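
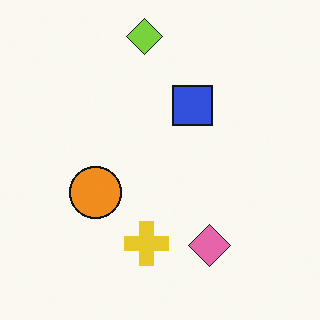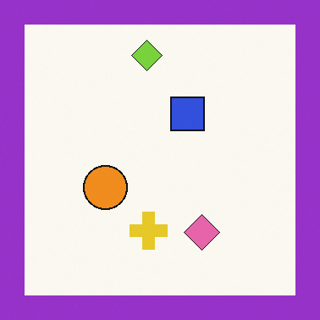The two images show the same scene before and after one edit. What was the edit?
This is the original image framed with a purple border.

A solid purple frame runs around the edge of the second image, with the content slightly shrunk inside it.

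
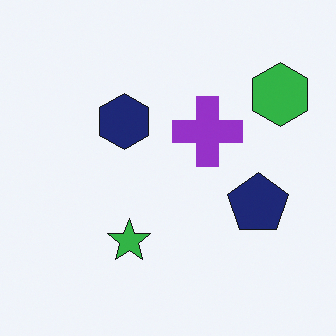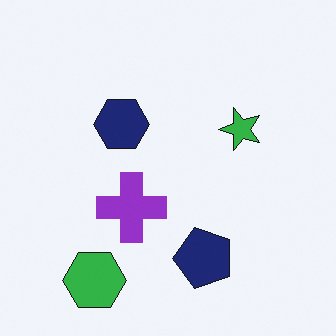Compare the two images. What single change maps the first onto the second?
Transposed (reflected across the top-left ↔ bottom-right diagonal).

Shapes have swapped their row and column positions — what was in the top-right is now in the bottom-left — a diagonal reflection.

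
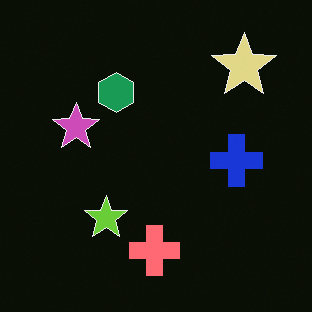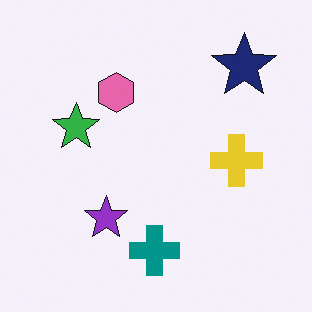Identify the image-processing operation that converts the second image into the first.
This is the original image color-inverted (negative).

The light background has become dark and every shape's color is its complement — a photographic negative.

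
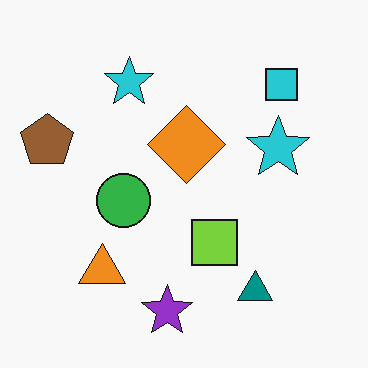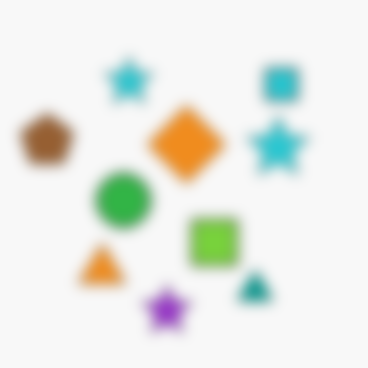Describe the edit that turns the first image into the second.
The transformation is: strongly gaussian-blurred.

Shape edges and outlines are uniformly softened across the whole image.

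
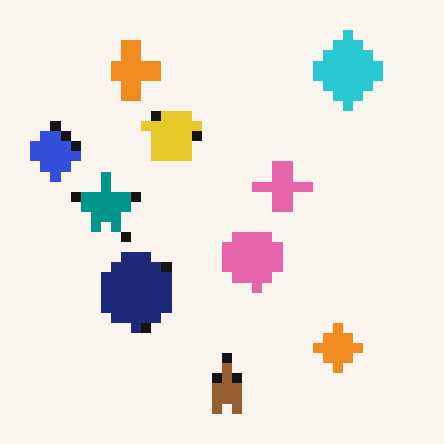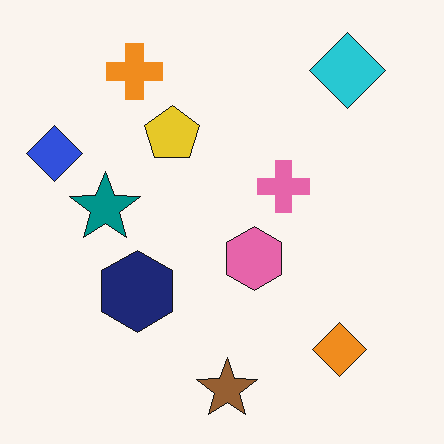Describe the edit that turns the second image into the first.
It was coarsely pixelated.

Shapes are reduced to large square blocks; fine edges and outlines are lost — a downscale-then-upscale (mosaic) effect.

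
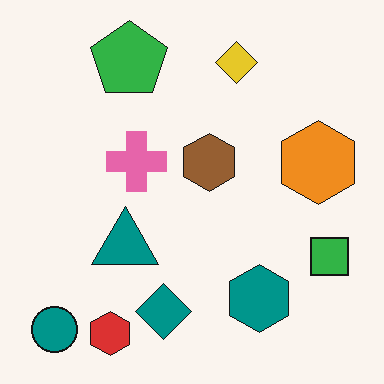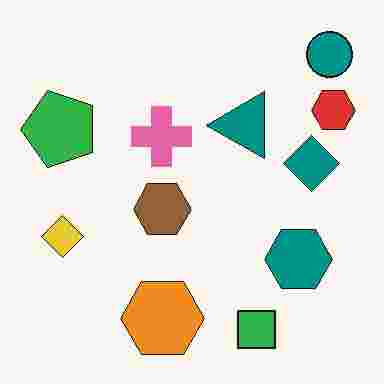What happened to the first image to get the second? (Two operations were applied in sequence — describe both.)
The second image is the first degraded with heavy JPEG compression, then transposed (reflected across the top-left ↔ bottom-right diagonal).

Blocky 8×8 compression artifacts appear around shape edges and the flat background shows ringing — characteristic JPEG degradation. Shapes have swapped their row and column positions — what was in the top-right is now in the bottom-left — a diagonal reflection.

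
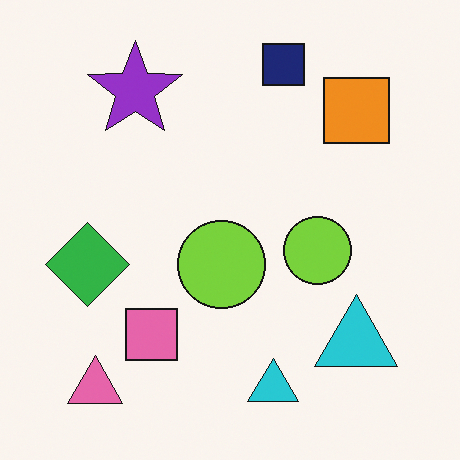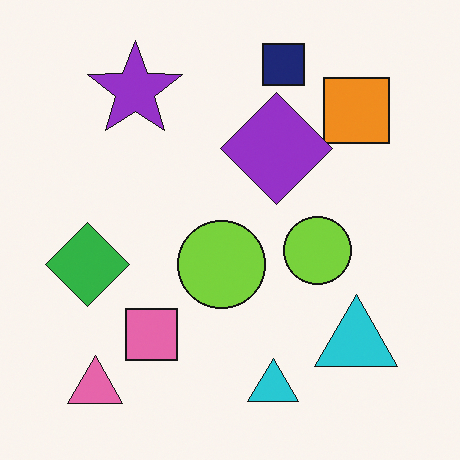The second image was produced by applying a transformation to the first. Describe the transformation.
Overlaid with an additional purple diamond.

A purple diamond appears in the second image that is absent from the first.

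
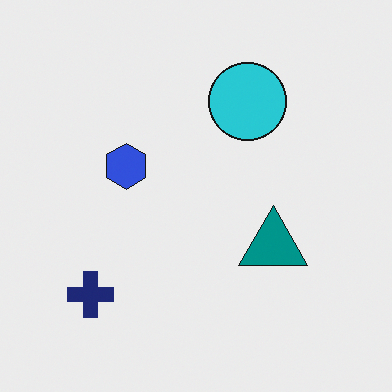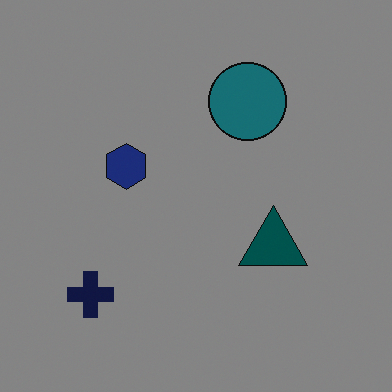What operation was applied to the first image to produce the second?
It was substantially darkened.

Every pixel — background and shapes alike — is uniformly darkened.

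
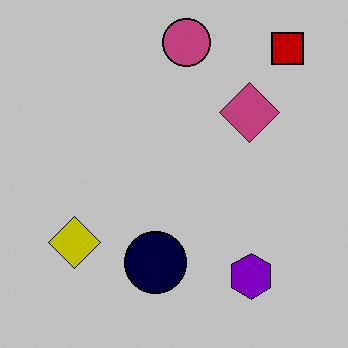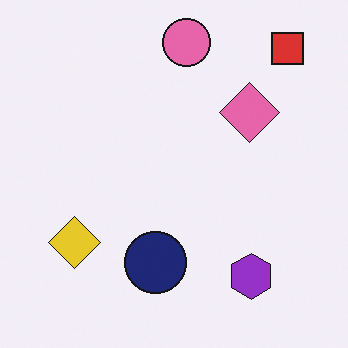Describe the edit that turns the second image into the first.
This is the original image aggressively posterized.

Each flat color has snapped to a coarser quantized level — most visibly, the near-white background has dropped to a flat grey.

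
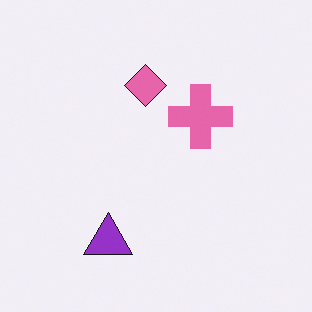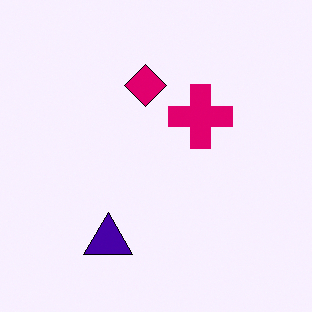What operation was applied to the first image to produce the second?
This is the original image boosted in contrast.

Tones are pushed away from mid-grey across the whole image — a global contrast change.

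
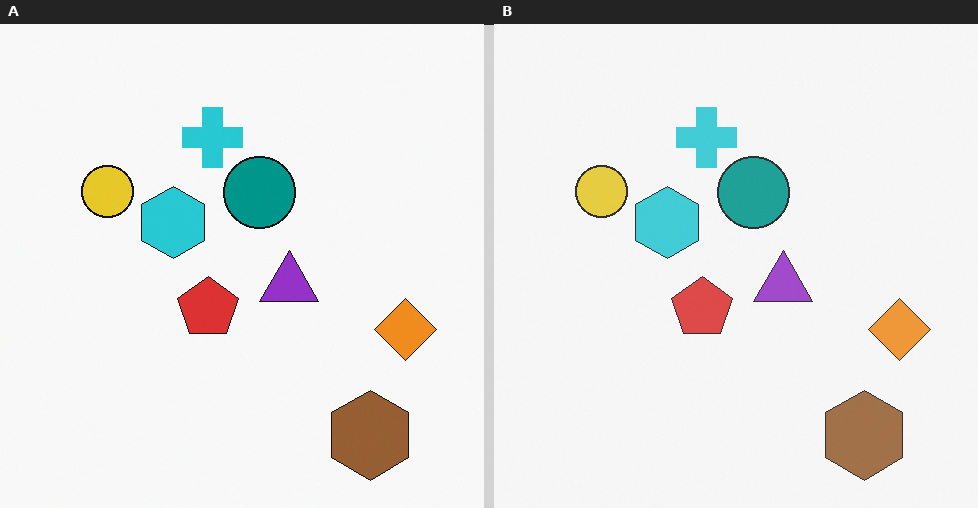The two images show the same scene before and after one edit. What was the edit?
The image was given slightly reduced contrast.

Tones are pushed toward mid-grey across the whole image — a global contrast change.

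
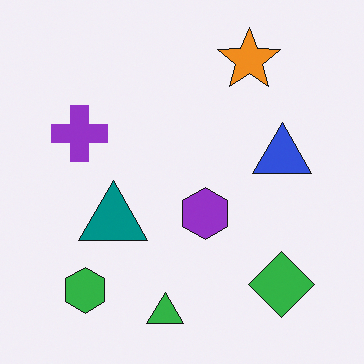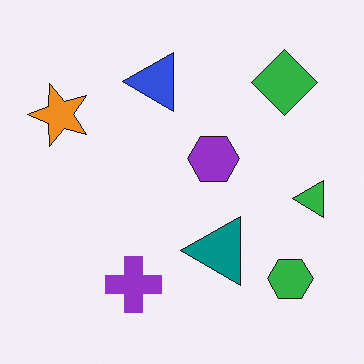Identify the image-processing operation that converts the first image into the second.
This is the original image rotated 90° counter-clockwise.

The green hexagon sits in the bottom-left of the first image and the bottom-right of the second — consistent with a whole-image 90° counter-clockwise rotation.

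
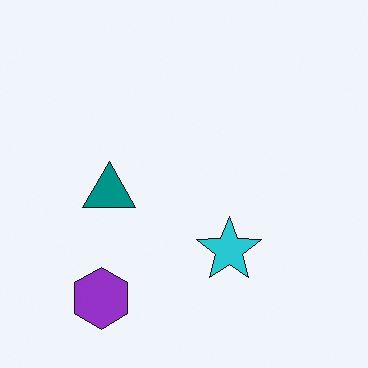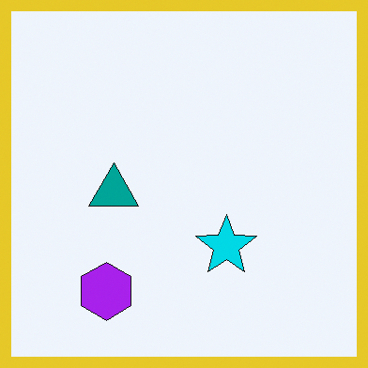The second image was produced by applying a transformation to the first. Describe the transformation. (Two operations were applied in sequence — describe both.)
The image was slightly oversaturated, then framed with a yellow border.

All colors are more vivid — a global saturation change. A solid yellow frame runs around the edge of the second image, with the content slightly shrunk inside it.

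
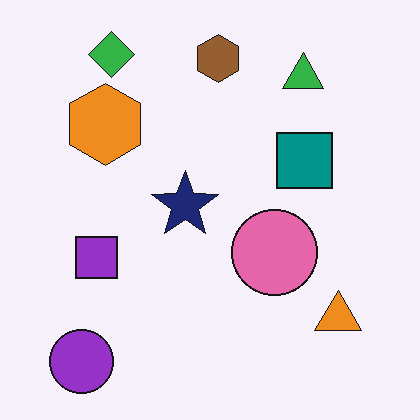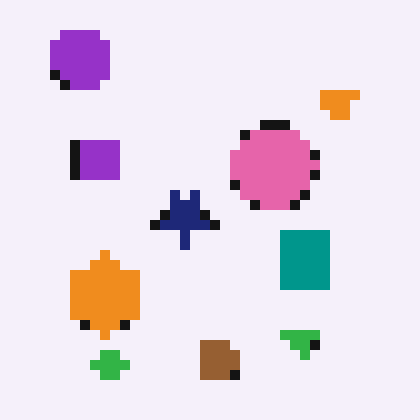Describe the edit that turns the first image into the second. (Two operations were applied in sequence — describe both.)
This is the original image flipped vertically (top ↔ bottom), then heavily pixelated into large blocks.

The green diamond is in the top-left of the first image and the bottom-left of the second — shapes on opposite sides of the horizontal midline have swapped in a mirror flip. Shapes are reduced to large square blocks; fine edges and outlines are lost — a downscale-then-upscale (mosaic) effect.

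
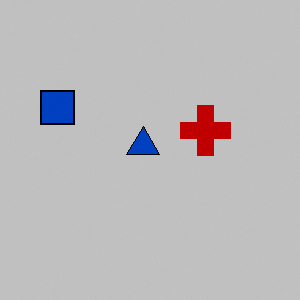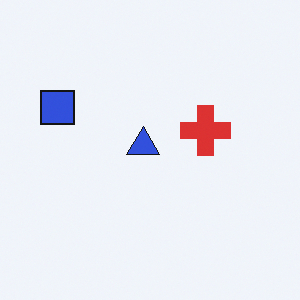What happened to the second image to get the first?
The image was aggressively posterized.

Each flat color has snapped to a coarser quantized level — most visibly, the near-white background has dropped to a flat grey.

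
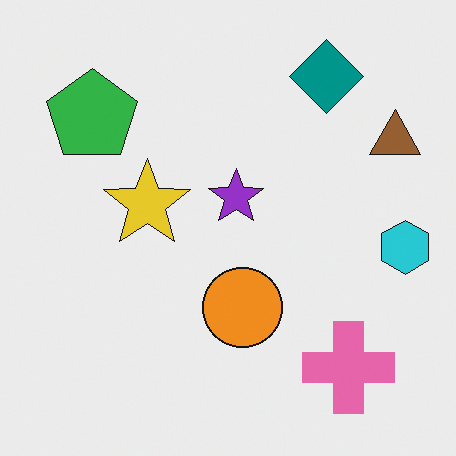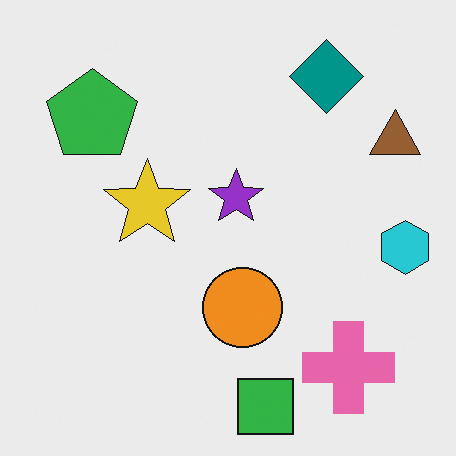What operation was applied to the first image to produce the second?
The second image is the first overlaid with an additional green square.

A green square appears in the second image that is absent from the first.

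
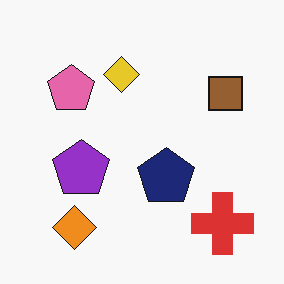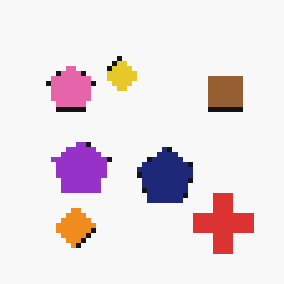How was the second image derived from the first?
The second image is the first lightly pixelated (a mild mosaic effect).

Shapes are reduced to large square blocks; fine edges and outlines are lost — a downscale-then-upscale (mosaic) effect.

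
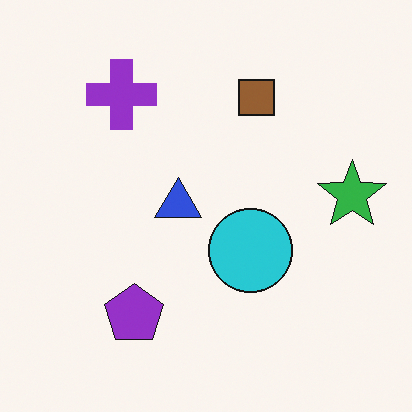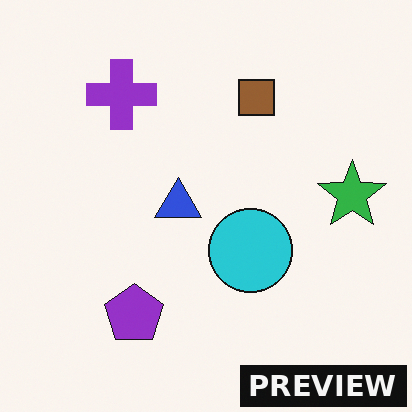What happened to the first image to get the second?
The transformation is: watermarked with the text "PREVIEW" in the lower-right corner.

A dark label reading "PREVIEW" appears in the lower-right corner.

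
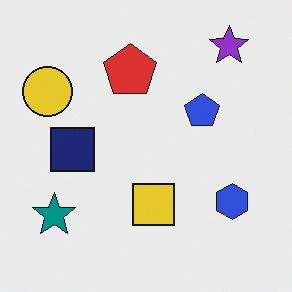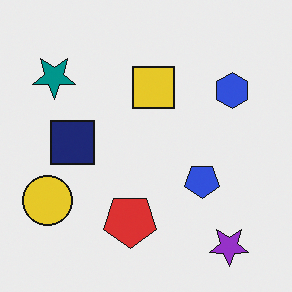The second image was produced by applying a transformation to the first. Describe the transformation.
The transformation is: flipped vertically (top ↔ bottom).

The purple star is in the top-right of the first image and the bottom-right of the second — shapes on opposite sides of the horizontal midline have swapped in a mirror flip.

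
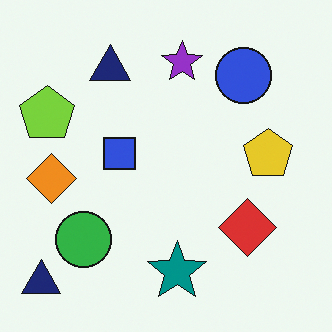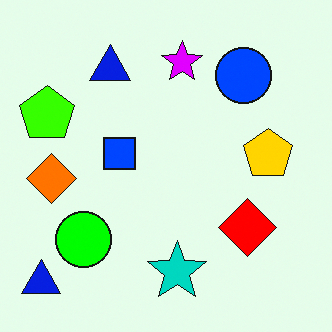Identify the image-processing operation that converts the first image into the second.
Heavily oversaturated.

All colors are more vivid — a global saturation change.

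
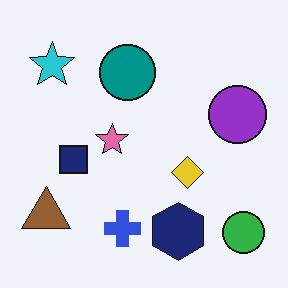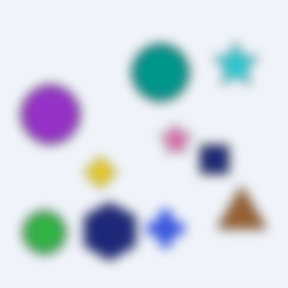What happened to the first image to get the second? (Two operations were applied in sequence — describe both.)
The second image is the first flipped horizontally (left ↔ right), then heavily blurred.

The green circle is in the bottom-right of the first image and the bottom-left of the second — shapes on opposite sides of the vertical midline have swapped in a mirror flip. Shape edges and outlines are uniformly softened across the whole image.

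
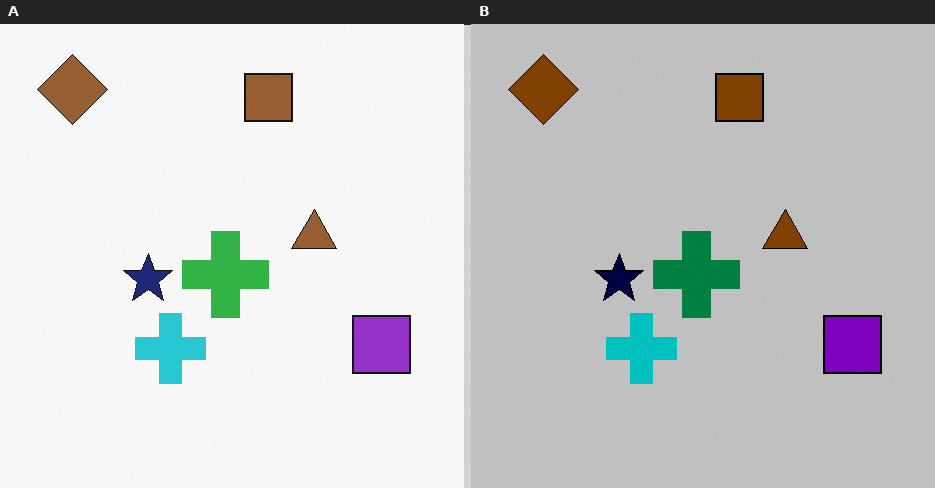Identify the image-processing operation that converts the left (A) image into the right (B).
It was aggressively posterized.

Each flat color has snapped to a coarser quantized level — most visibly, the near-white background has dropped to a flat grey.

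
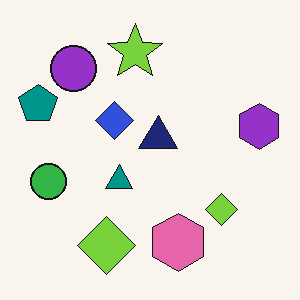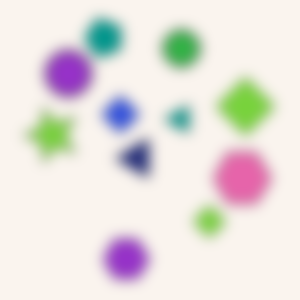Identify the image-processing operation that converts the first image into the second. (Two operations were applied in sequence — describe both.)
It was transposed (reflected across the top-left ↔ bottom-right diagonal), then strongly gaussian-blurred.

Shapes have swapped their row and column positions — what was in the top-right is now in the bottom-left — a diagonal reflection. Shape edges and outlines are uniformly softened across the whole image.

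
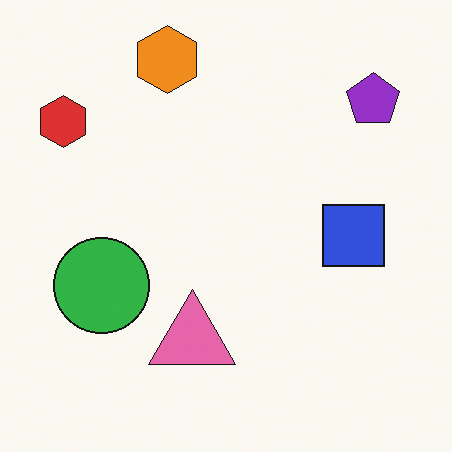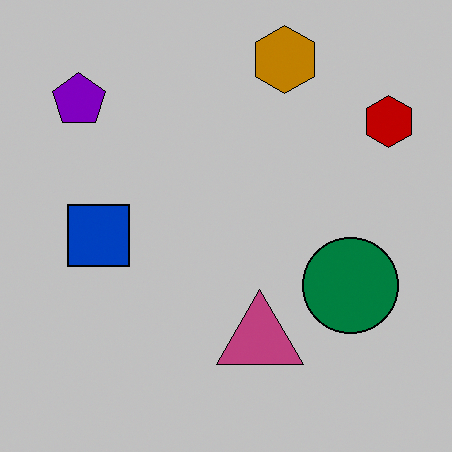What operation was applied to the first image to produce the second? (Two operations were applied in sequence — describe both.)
The transformation is: aggressively posterized, then flipped horizontally (left ↔ right).

Each flat color has snapped to a coarser quantized level — most visibly, the near-white background has dropped to a flat grey. The red hexagon is in the top-left of the first image and the top-right of the second — shapes on opposite sides of the vertical midline have swapped in a mirror flip.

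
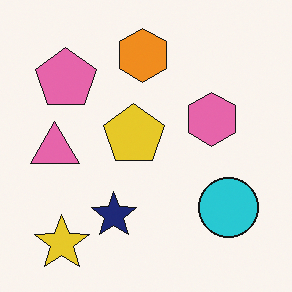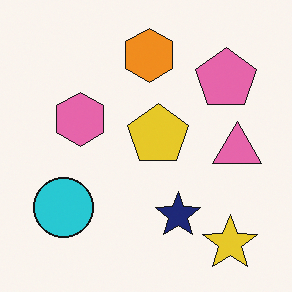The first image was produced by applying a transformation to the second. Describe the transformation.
It was flipped horizontally (left ↔ right).

The pink triangle is in the right of the second image and the left of the first — shapes on opposite sides of the vertical midline have swapped in a mirror flip.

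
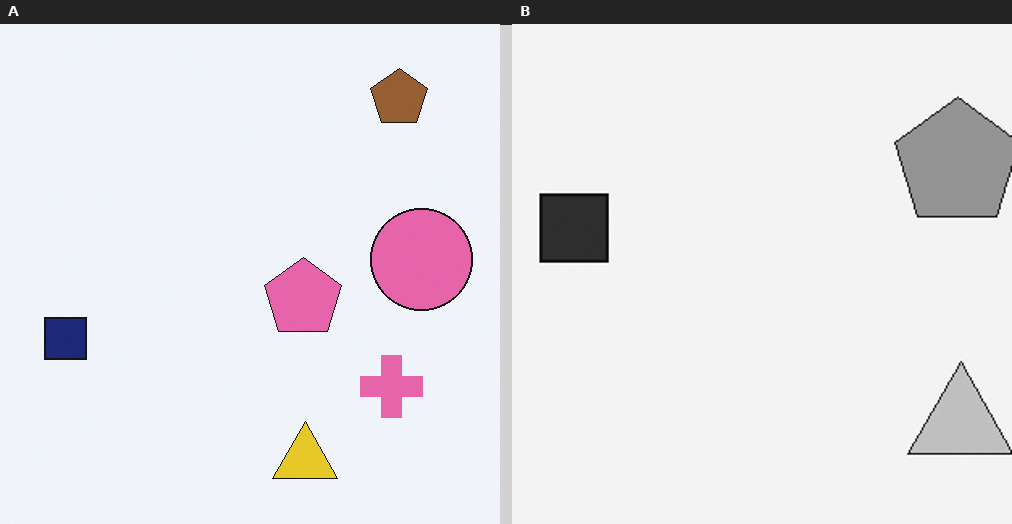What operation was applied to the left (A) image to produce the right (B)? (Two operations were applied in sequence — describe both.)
Converted to grayscale, then cropped slightly and scaled back up.

All color is removed — every shape is now a shade of grey. The visible shapes are larger and the field of view is narrower; shapes near the original edges may be partly or wholly outside the frame — a crop-and-rescale.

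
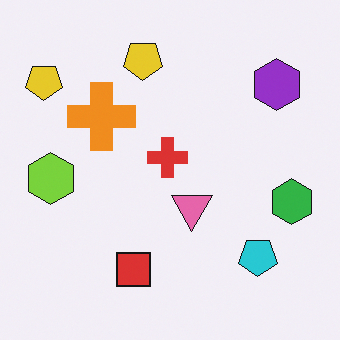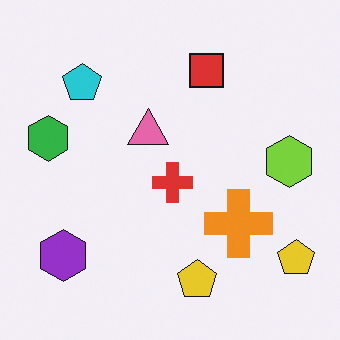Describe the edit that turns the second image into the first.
It was rotated 180°.

The purple hexagon sits in the bottom-left of the second image and the top-right of the first — consistent with a whole-image 180° rotation.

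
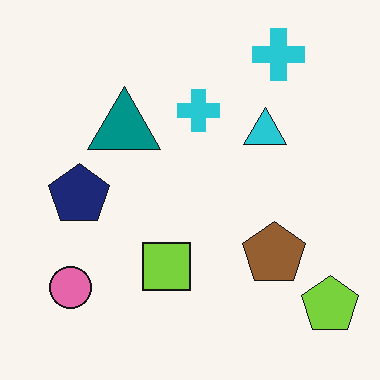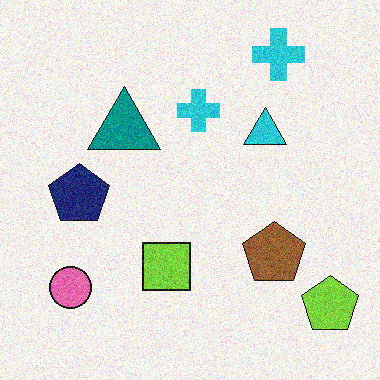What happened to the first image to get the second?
Degraded with visible gaussian noise.

Random speckle covers the whole image, including the flat background.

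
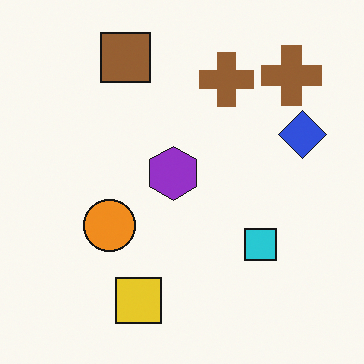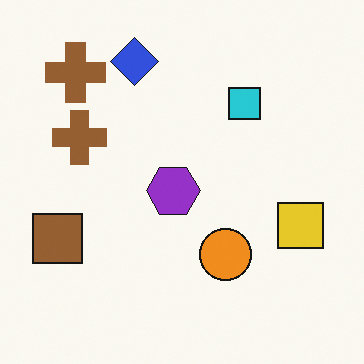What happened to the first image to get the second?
The transformation is: rotated 90° counter-clockwise.

The brown square sits in the top of the first image and the left of the second — consistent with a whole-image 90° counter-clockwise rotation.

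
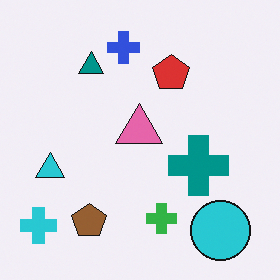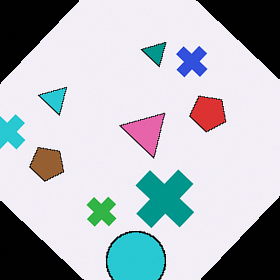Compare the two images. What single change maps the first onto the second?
The image was rotated clockwise by a large amount — several tens of degrees.

Every shape is tilted by the same angle and the image corners show triangular fill wedges — a whole-image rotation by a non-right angle.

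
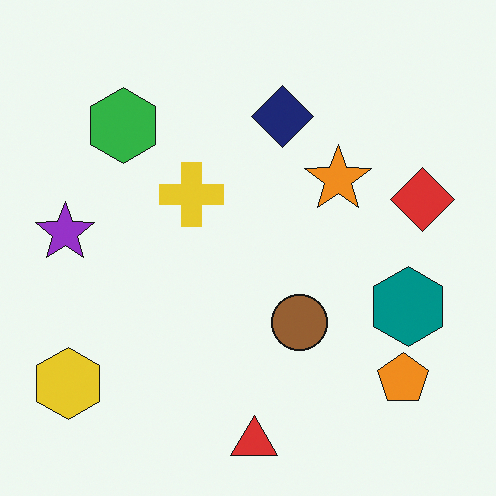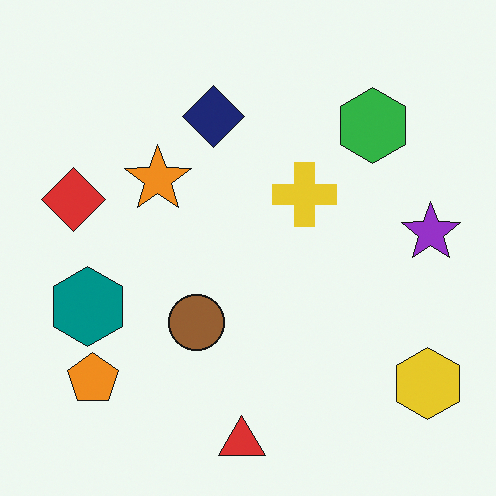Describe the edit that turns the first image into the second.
The second image is the first flipped horizontally (left ↔ right).

The purple star is in the left of the first image and the right of the second — shapes on opposite sides of the vertical midline have swapped in a mirror flip.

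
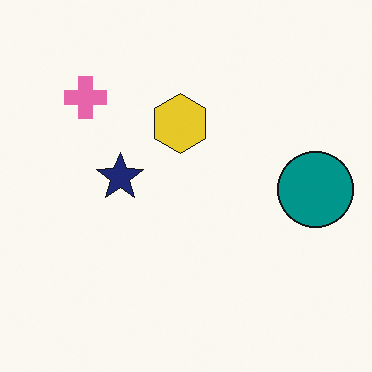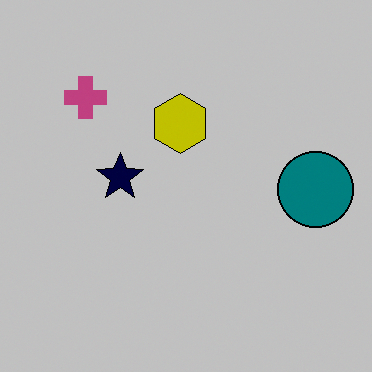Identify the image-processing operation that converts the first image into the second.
The image was heavily posterized to just a handful of flat colors.

Each flat color has snapped to a coarser quantized level — most visibly, the near-white background has dropped to a flat grey.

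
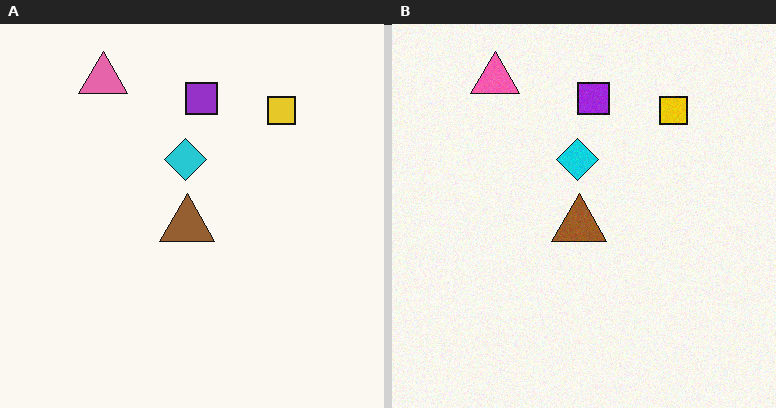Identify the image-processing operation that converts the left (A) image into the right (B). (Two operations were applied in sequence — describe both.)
The transformation is: degraded with light additive noise, then slightly oversaturated.

Random speckle covers the whole image, including the flat background. All colors are more vivid — a global saturation change.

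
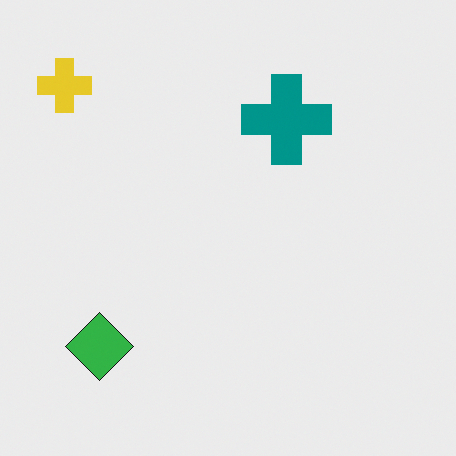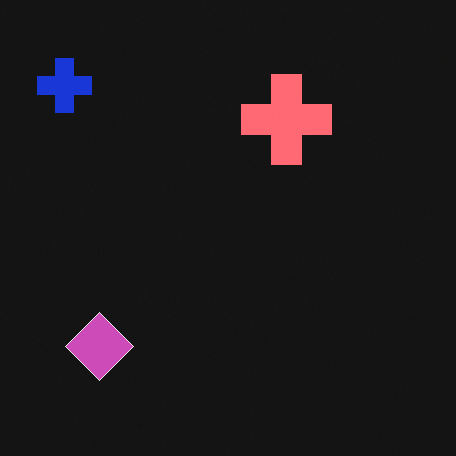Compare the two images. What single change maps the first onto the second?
The transformation is: color-inverted (negative).

The light background has become dark and every shape's color is its complement — a photographic negative.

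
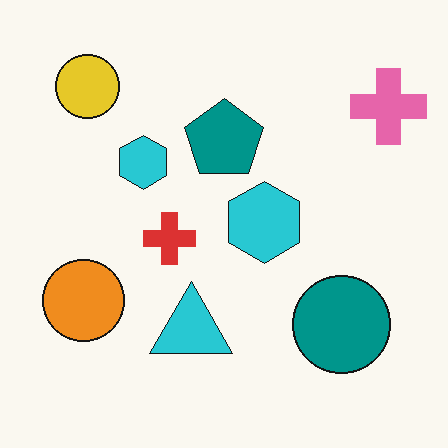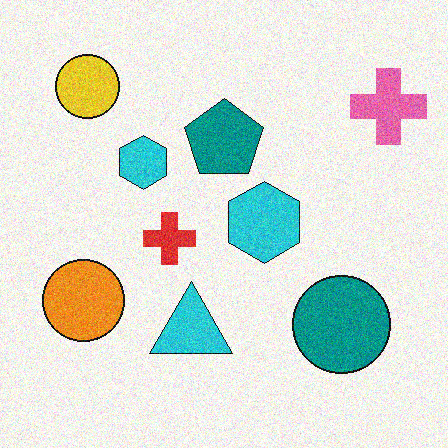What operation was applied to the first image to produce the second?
The transformation is: degraded with visible gaussian noise.

Random speckle covers the whole image, including the flat background.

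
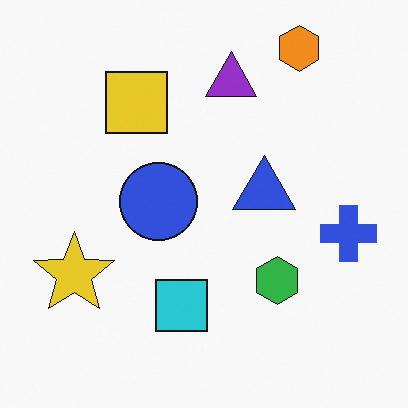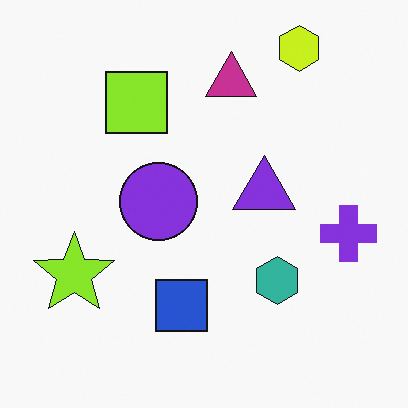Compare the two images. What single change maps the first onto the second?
The second image is the first hue-shifted by a small amount.

Every shape's color has rotated by the same amount around the hue wheel — a uniform hue shift.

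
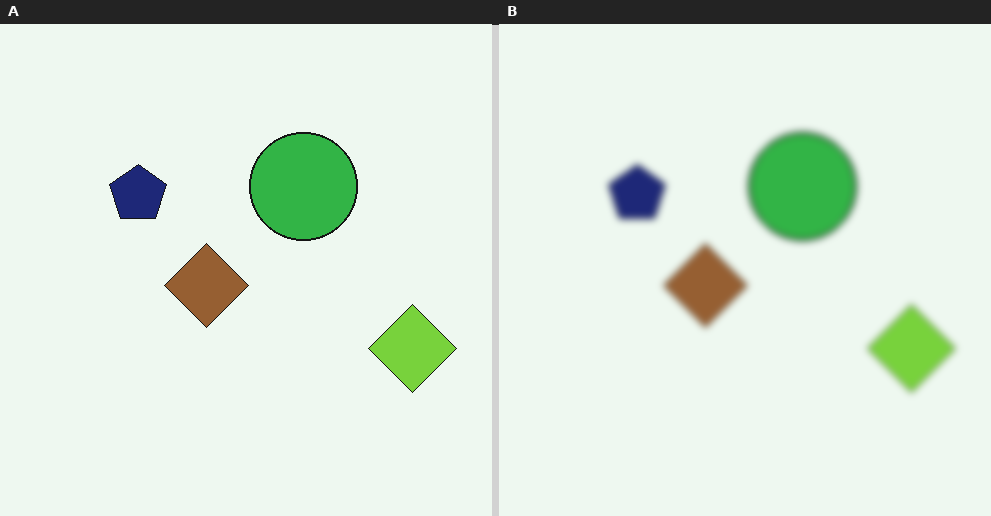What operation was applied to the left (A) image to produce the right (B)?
The right (B) image is the left (A) moderately blurred.

Shape edges and outlines are uniformly softened across the whole image.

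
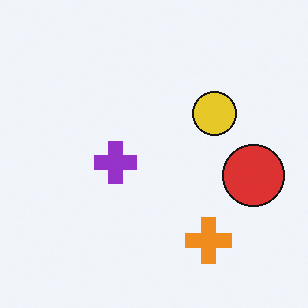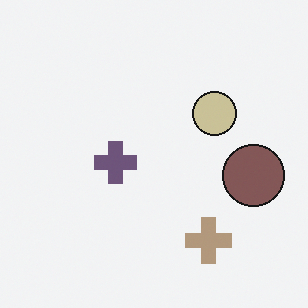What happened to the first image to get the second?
Heavily desaturated.

All colors are more muted and greyish — a global saturation change.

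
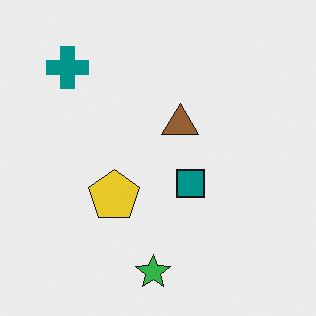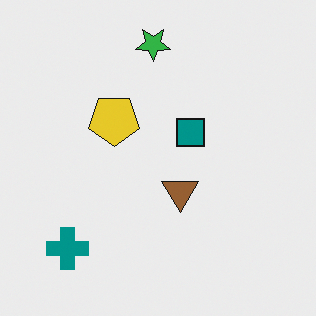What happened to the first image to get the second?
The second image is the first flipped vertically (top ↔ bottom).

The green star is in the bottom of the first image and the top of the second — shapes on opposite sides of the horizontal midline have swapped in a mirror flip.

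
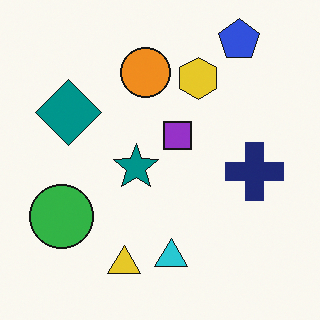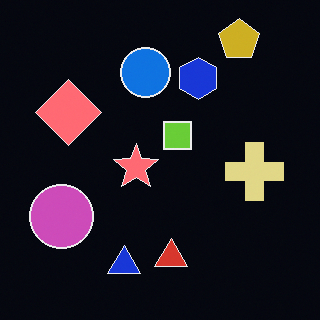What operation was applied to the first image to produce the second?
It was color-inverted (negative).

The light background has become dark and every shape's color is its complement — a photographic negative.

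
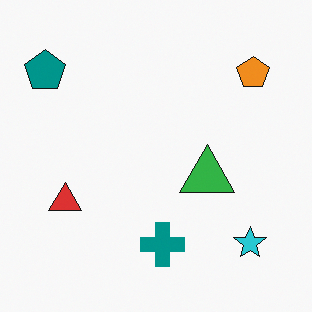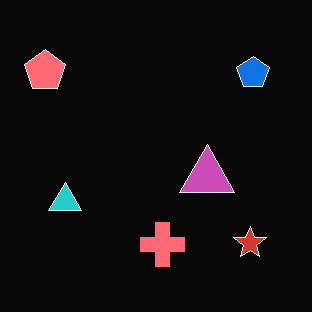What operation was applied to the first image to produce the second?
It was color-inverted (negative).

The light background has become dark and every shape's color is its complement — a photographic negative.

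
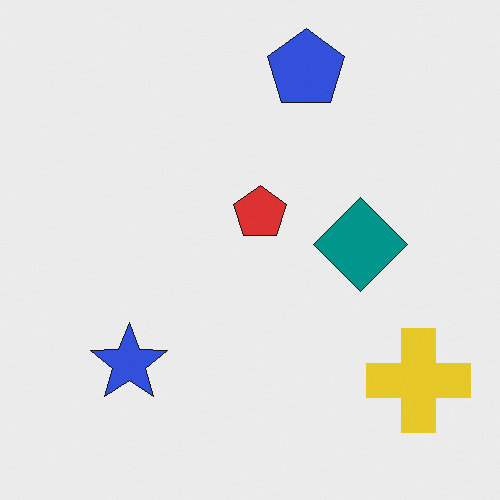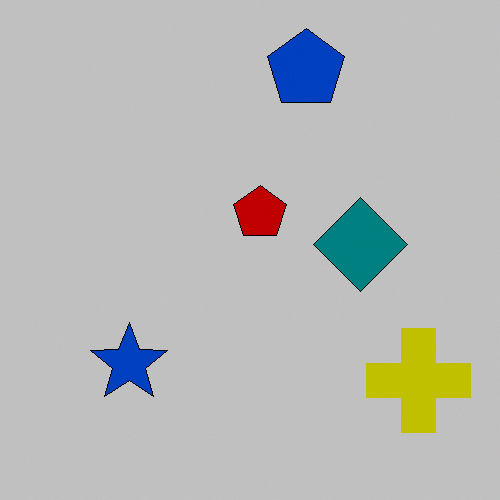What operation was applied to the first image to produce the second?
The image was heavily posterized to just a handful of flat colors.

Each flat color has snapped to a coarser quantized level — most visibly, the near-white background has dropped to a flat grey.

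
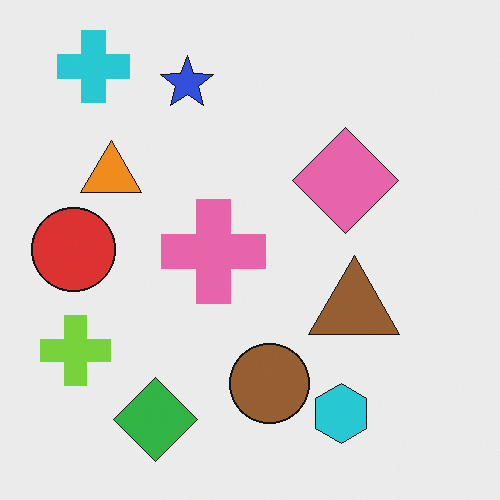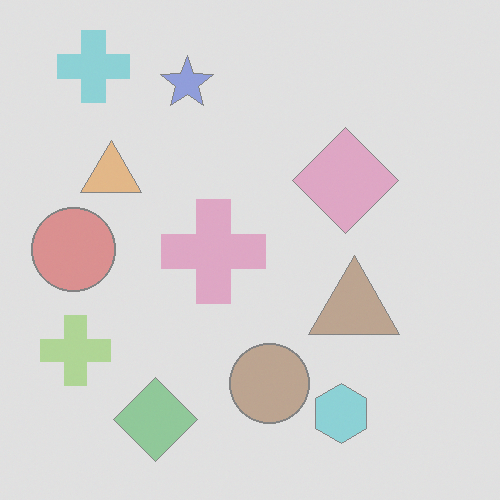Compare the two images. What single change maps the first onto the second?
Given much lower contrast.

Tones are pushed toward mid-grey across the whole image — a global contrast change.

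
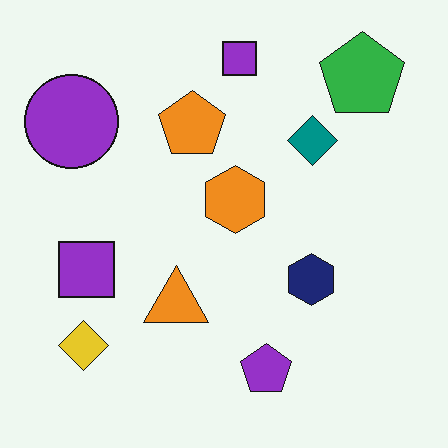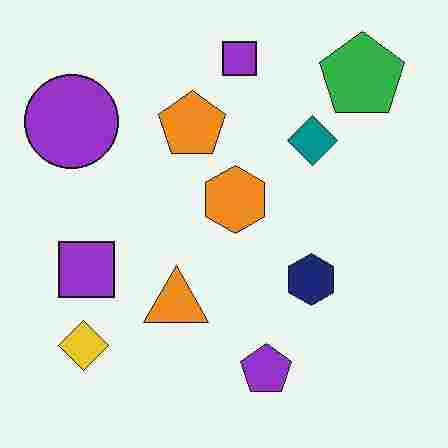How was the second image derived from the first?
The transformation is: heavily JPEG-compressed with obvious blocking artifacts.

Blocky 8×8 compression artifacts appear around shape edges and the flat background shows ringing — characteristic JPEG degradation.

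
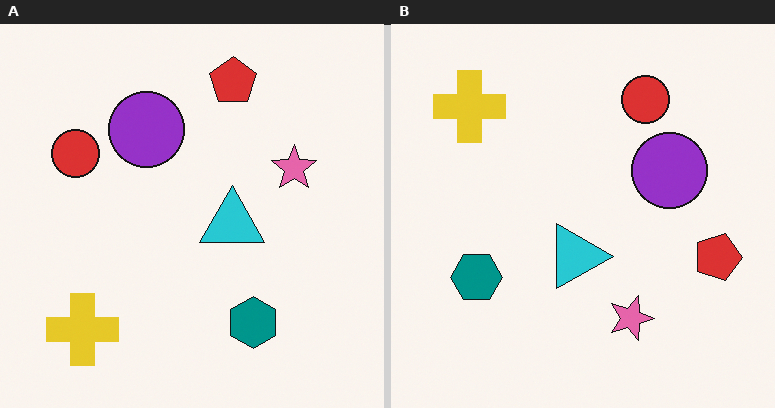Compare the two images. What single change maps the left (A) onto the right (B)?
The image was rotated 90° clockwise.

The yellow cross sits in the bottom-left of the left (A) image and the top-left of the right (B) — consistent with a whole-image 90° clockwise rotation.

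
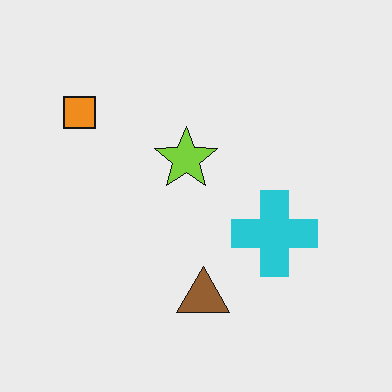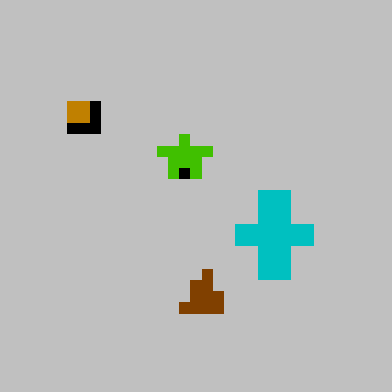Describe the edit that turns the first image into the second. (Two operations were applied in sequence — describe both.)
Coarsely pixelated, then aggressively posterized.

Shapes are reduced to large square blocks; fine edges and outlines are lost — a downscale-then-upscale (mosaic) effect. Each flat color has snapped to a coarser quantized level — most visibly, the near-white background has dropped to a flat grey.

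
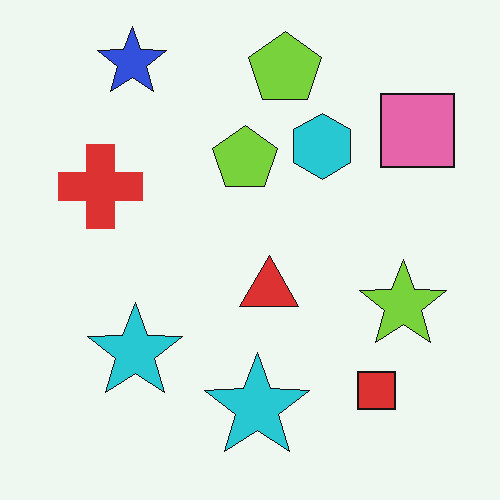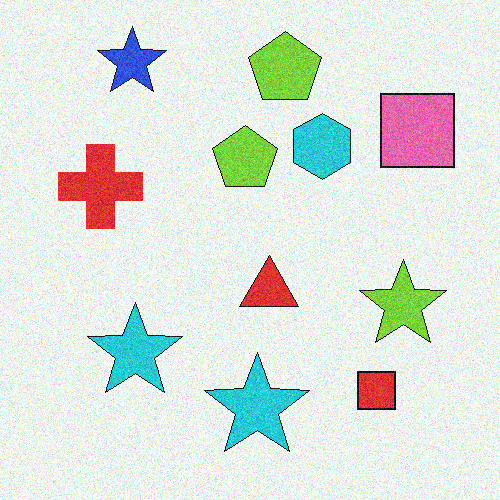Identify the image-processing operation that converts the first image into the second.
This is the original image degraded with visible gaussian noise.

Random speckle covers the whole image, including the flat background.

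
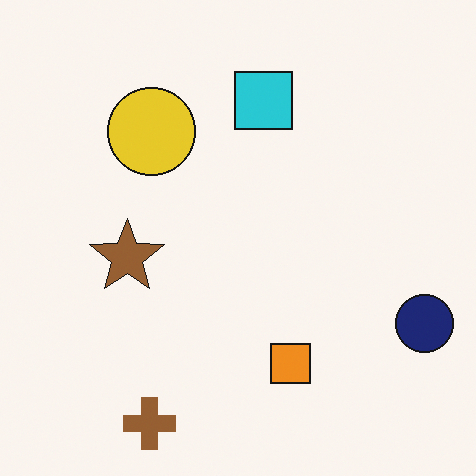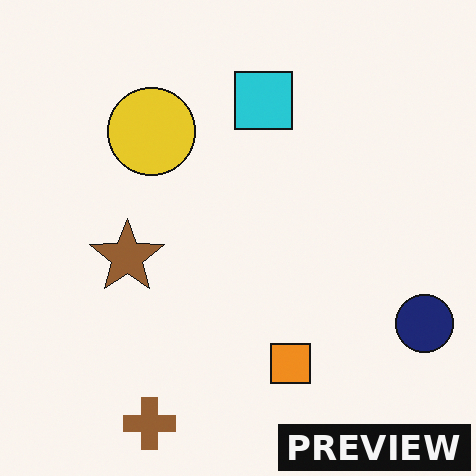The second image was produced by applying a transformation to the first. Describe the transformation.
It was watermarked with the text "PREVIEW" in the lower-right corner.

A dark label reading "PREVIEW" appears in the lower-right corner.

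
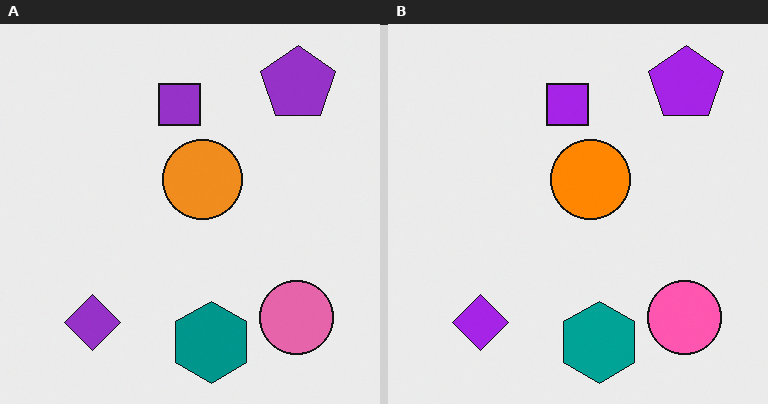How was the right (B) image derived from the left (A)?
The transformation is: slightly oversaturated.

All colors are more vivid — a global saturation change.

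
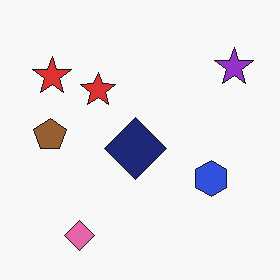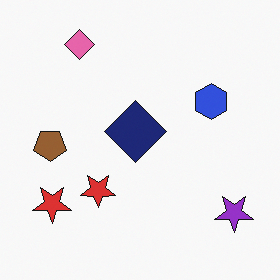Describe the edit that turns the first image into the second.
Flipped vertically (top ↔ bottom).

The pink diamond is in the bottom-left of the first image and the top-left of the second — shapes on opposite sides of the horizontal midline have swapped in a mirror flip.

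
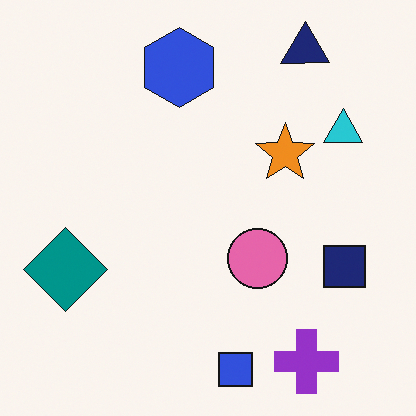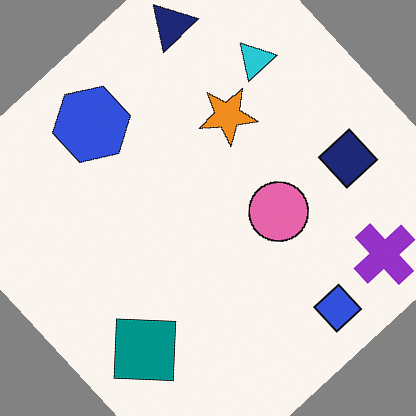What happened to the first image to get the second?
This is the original image rotated counter-clockwise by a large amount — several tens of degrees.

Every shape is tilted by the same angle and the image corners show triangular fill wedges — a whole-image rotation by a non-right angle.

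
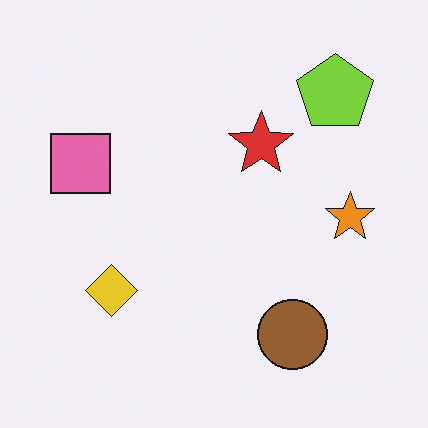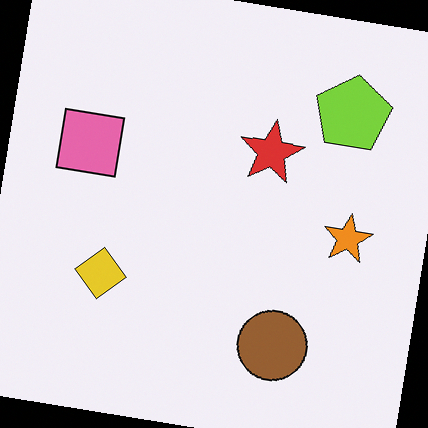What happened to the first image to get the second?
The image was rotated clockwise by a small amount.

Every shape is tilted by the same angle and the image corners show triangular fill wedges — a whole-image rotation by a non-right angle.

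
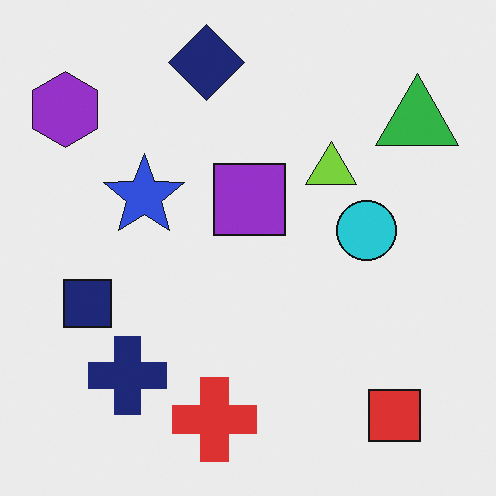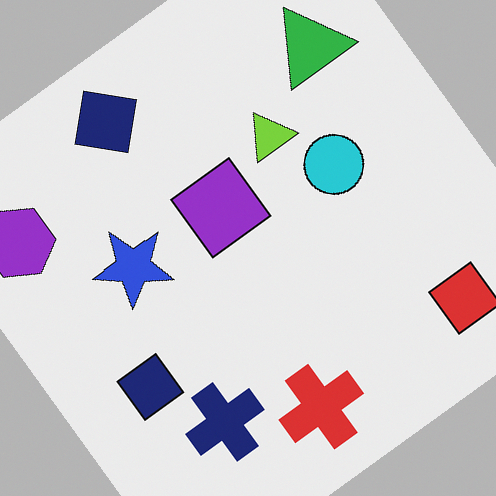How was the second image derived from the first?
The second image is the first rotated counter-clockwise by a large amount — several tens of degrees.

Every shape is tilted by the same angle and the image corners show triangular fill wedges — a whole-image rotation by a non-right angle.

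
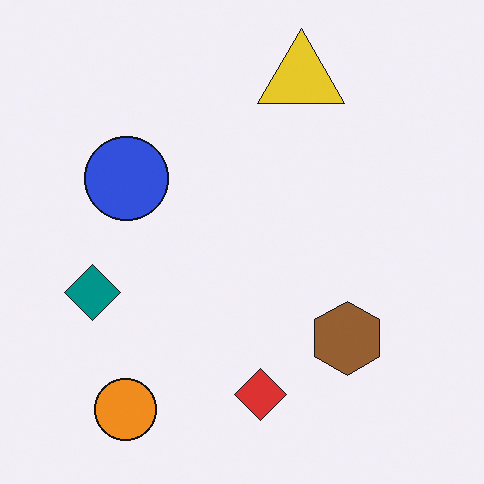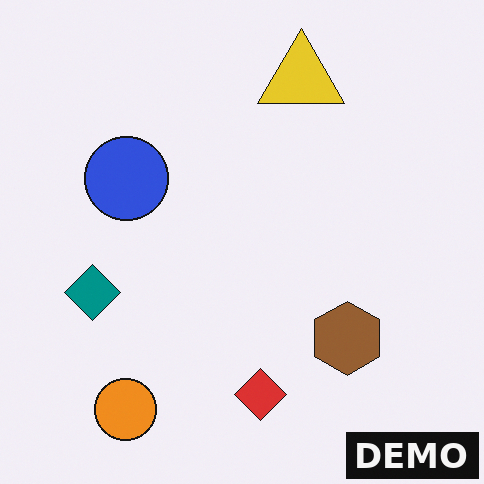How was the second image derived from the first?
Watermarked with the text "DEMO" in the lower-right corner.

A dark label reading "DEMO" appears in the lower-right corner.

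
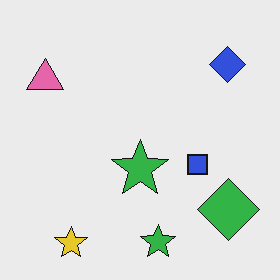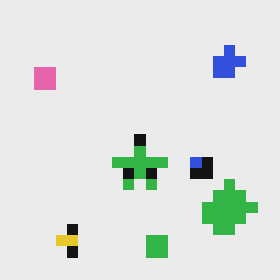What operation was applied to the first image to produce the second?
The transformation is: heavily pixelated into large blocks.

Shapes are reduced to large square blocks; fine edges and outlines are lost — a downscale-then-upscale (mosaic) effect.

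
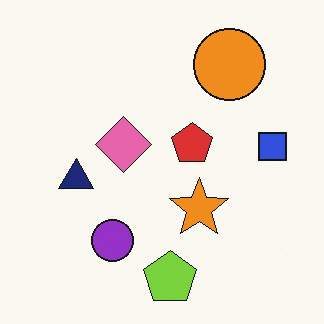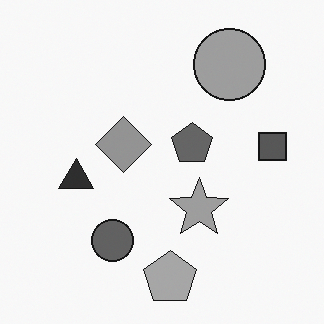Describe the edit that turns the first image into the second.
Converted to grayscale.

All color is removed — every shape is now a shade of grey.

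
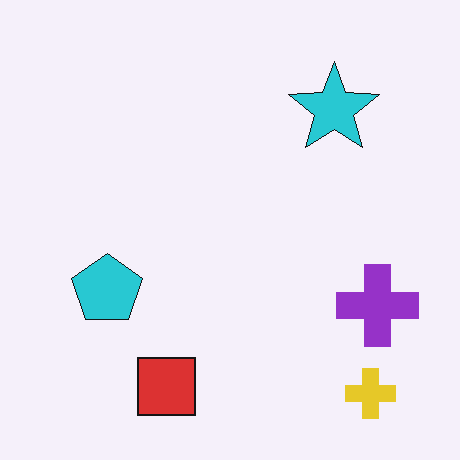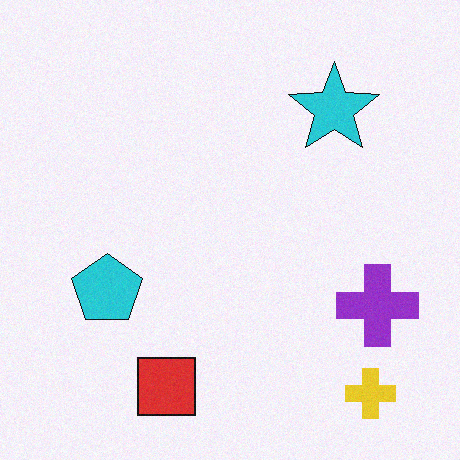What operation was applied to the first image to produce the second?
Degraded with a light layer of grain.

Random speckle covers the whole image, including the flat background.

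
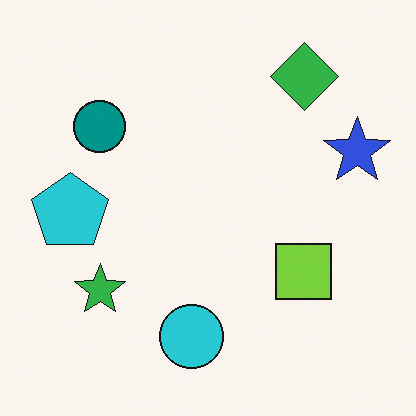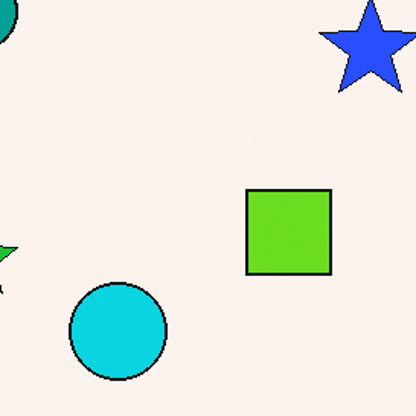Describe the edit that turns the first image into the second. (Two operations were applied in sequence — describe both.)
The second image is the first cropped slightly and scaled back up, then slightly oversaturated.

The visible shapes are larger and the field of view is narrower; shapes near the original edges may be partly or wholly outside the frame — a crop-and-rescale. All colors are more vivid — a global saturation change.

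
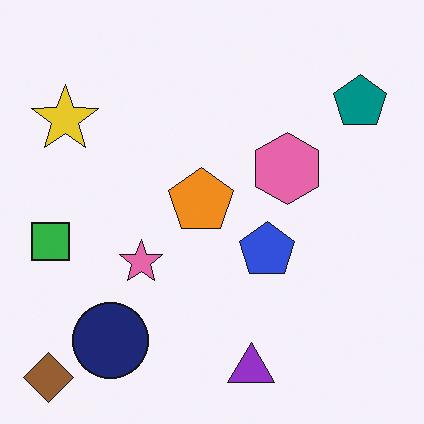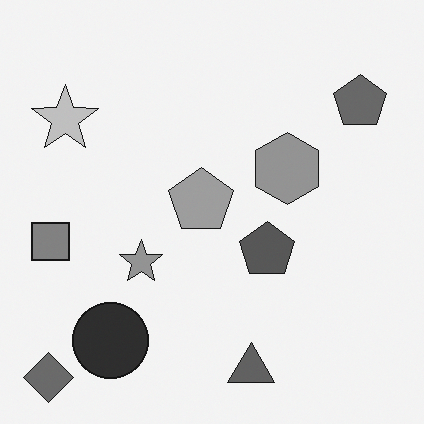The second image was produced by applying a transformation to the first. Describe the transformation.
The transformation is: converted to grayscale.

All color is removed — every shape is now a shade of grey.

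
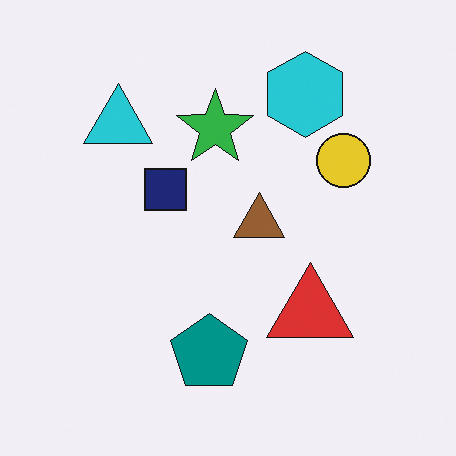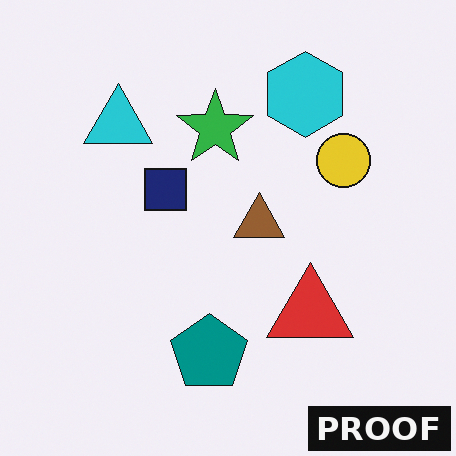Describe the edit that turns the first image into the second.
This is the original image watermarked with the text "PROOF" in the lower-right corner.

A dark label reading "PROOF" appears in the lower-right corner.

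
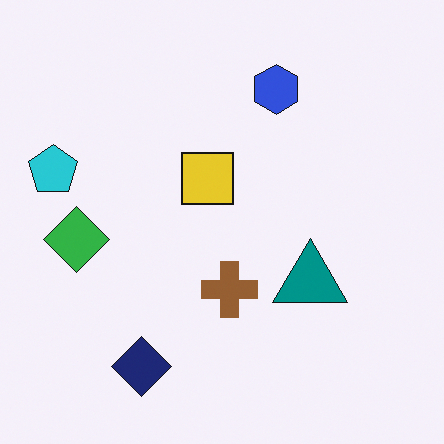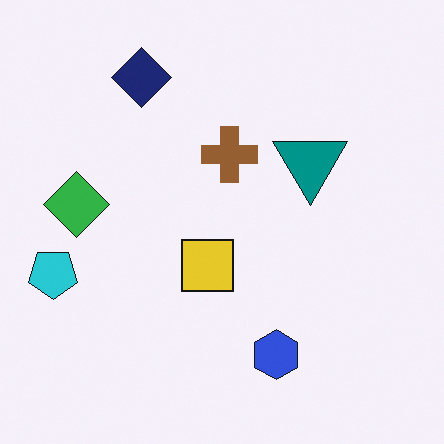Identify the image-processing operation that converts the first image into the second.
This is the original image flipped vertically (top ↔ bottom).

The navy diamond is in the bottom-left of the first image and the top-left of the second — shapes on opposite sides of the horizontal midline have swapped in a mirror flip.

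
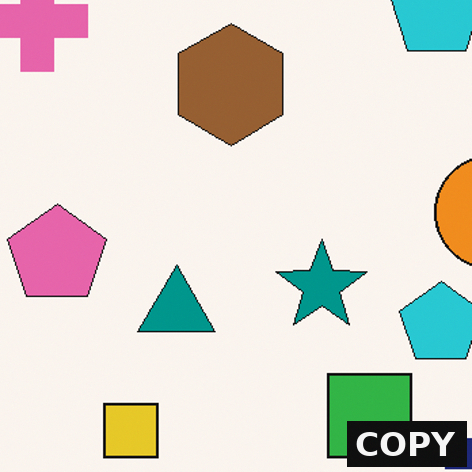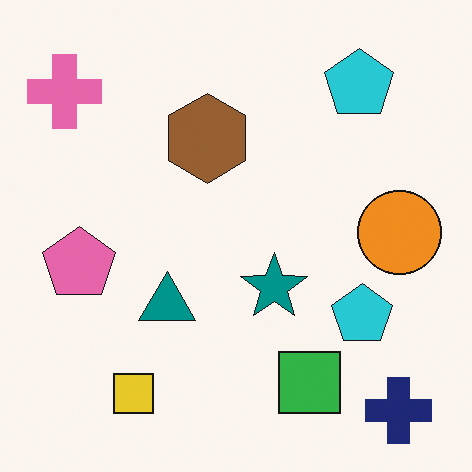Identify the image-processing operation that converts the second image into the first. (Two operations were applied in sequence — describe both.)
The first image is the second cropped to a modestly smaller region and rescaled, then watermarked with the text "COPY" in the lower-right corner.

The visible shapes are larger and the field of view is narrower; shapes near the original edges may be partly or wholly outside the frame — a crop-and-rescale. A dark label reading "COPY" appears in the lower-right corner.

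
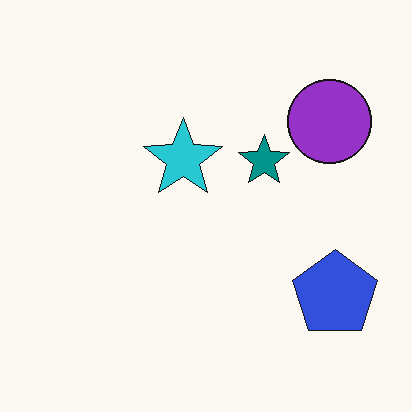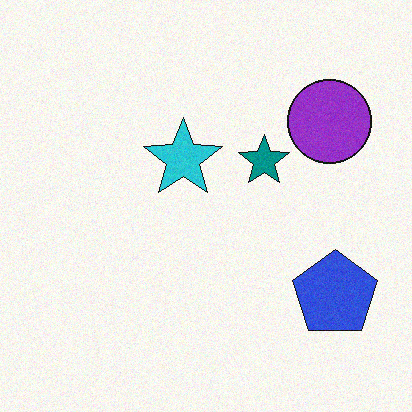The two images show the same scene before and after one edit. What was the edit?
It was degraded with light additive noise.

Random speckle covers the whole image, including the flat background.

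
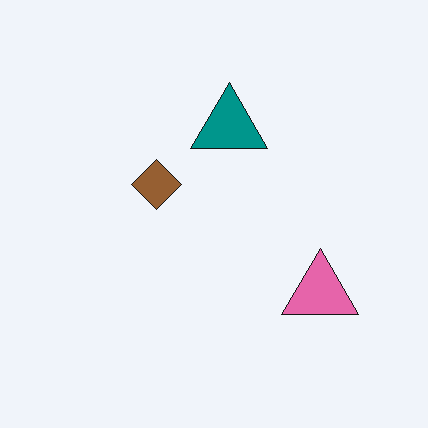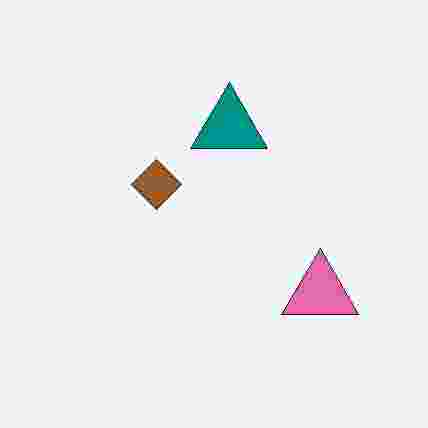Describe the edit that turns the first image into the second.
The transformation is: degraded with heavy JPEG compression.

Blocky 8×8 compression artifacts appear around shape edges and the flat background shows ringing — characteristic JPEG degradation.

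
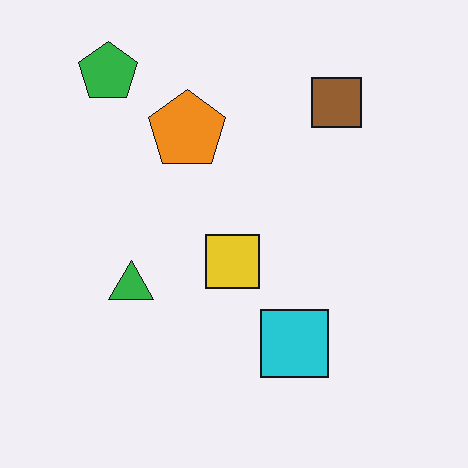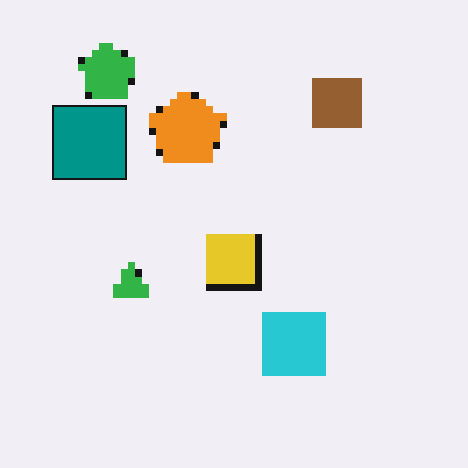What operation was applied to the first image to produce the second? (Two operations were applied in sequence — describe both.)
The image was moderately pixelated, then overlaid with an additional teal square.

Shapes are reduced to large square blocks; fine edges and outlines are lost — a downscale-then-upscale (mosaic) effect. A teal square appears in the second image that is absent from the first.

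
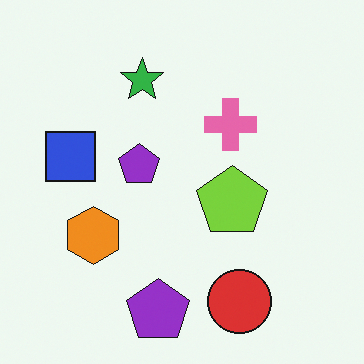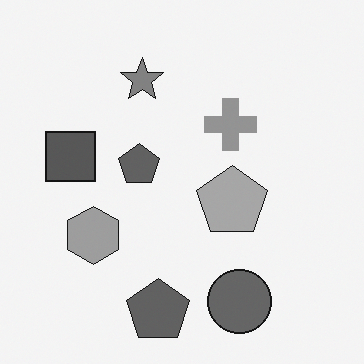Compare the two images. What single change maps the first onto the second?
The image was converted to grayscale.

All color is removed — every shape is now a shade of grey.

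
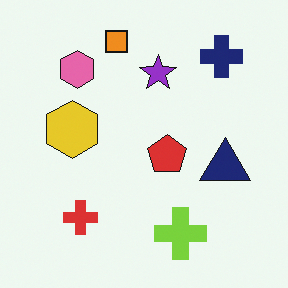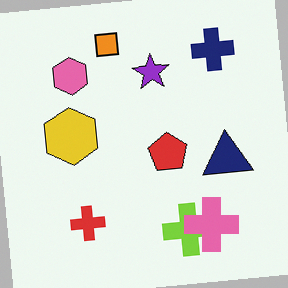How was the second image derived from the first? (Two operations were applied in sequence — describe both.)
This is the original image rotated counter-clockwise by a slight angle, then overlaid with an additional pink cross.

Every shape is tilted by the same angle and the image corners show triangular fill wedges — a whole-image rotation by a non-right angle. A pink cross appears in the second image that is absent from the first.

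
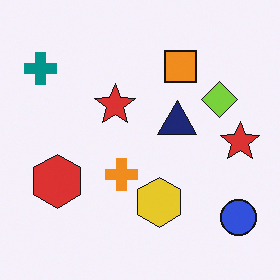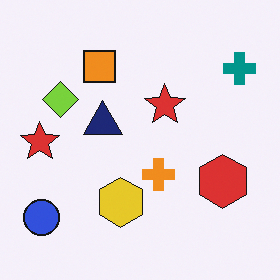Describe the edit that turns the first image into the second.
The second image is the first flipped horizontally (left ↔ right).

The teal cross is in the top-left of the first image and the top-right of the second — shapes on opposite sides of the vertical midline have swapped in a mirror flip.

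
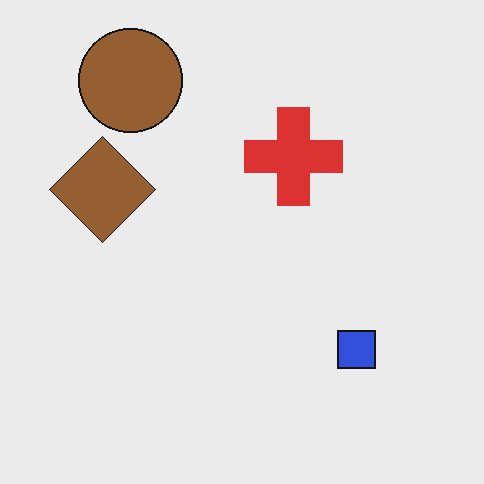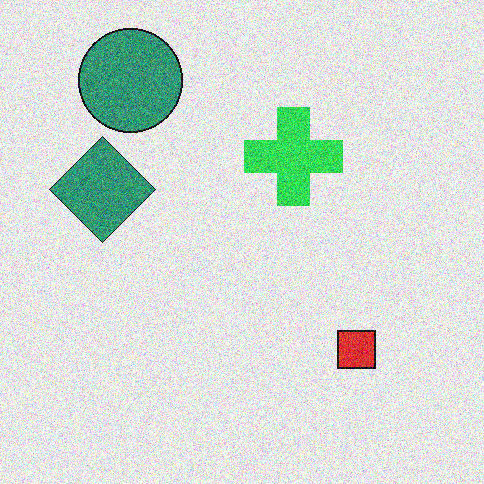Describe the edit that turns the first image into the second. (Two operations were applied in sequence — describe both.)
This is the original image hue-shifted through roughly a third of the color wheel, then degraded with visible gaussian noise.

Every shape's color has rotated by the same amount around the hue wheel — a uniform hue shift. Random speckle covers the whole image, including the flat background.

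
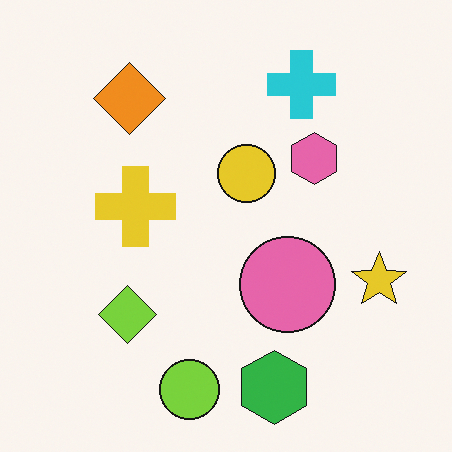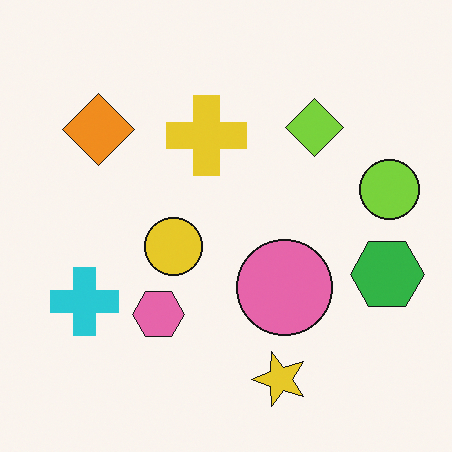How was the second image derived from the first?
Transposed (reflected across the top-left ↔ bottom-right diagonal).

Shapes have swapped their row and column positions — what was in the top-right is now in the bottom-left — a diagonal reflection.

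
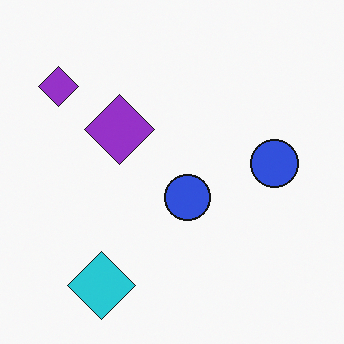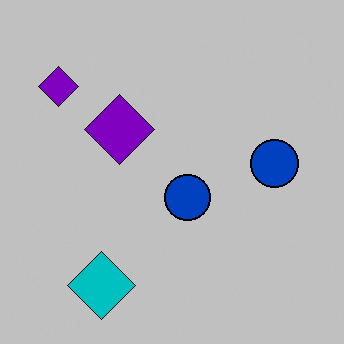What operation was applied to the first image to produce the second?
It was aggressively posterized.

Each flat color has snapped to a coarser quantized level — most visibly, the near-white background has dropped to a flat grey.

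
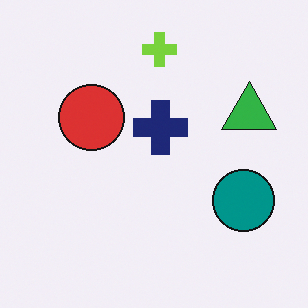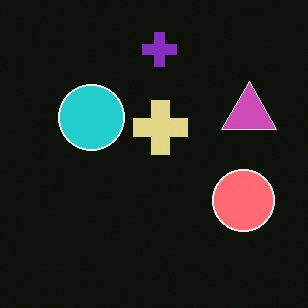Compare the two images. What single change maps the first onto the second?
Color-inverted (negative).

The light background has become dark and every shape's color is its complement — a photographic negative.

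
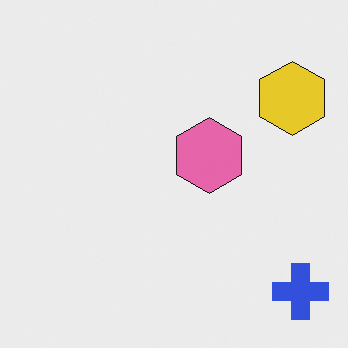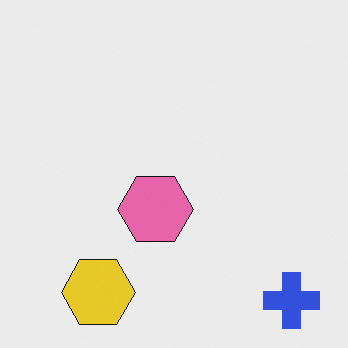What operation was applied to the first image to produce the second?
Transposed (reflected across the top-left ↔ bottom-right diagonal).

Shapes have swapped their row and column positions — what was in the top-right is now in the bottom-left — a diagonal reflection.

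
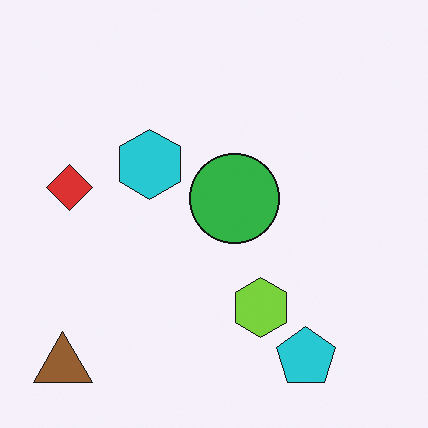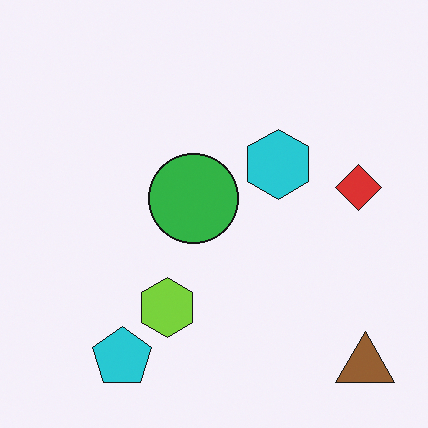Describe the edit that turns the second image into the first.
It was flipped horizontally (left ↔ right).

The brown triangle is in the bottom-right of the second image and the bottom-left of the first — shapes on opposite sides of the vertical midline have swapped in a mirror flip.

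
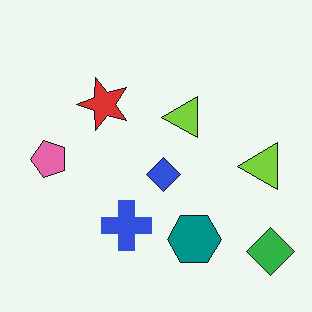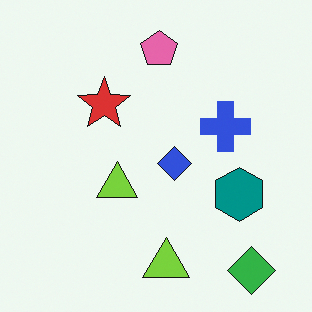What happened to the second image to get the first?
This is the original image transposed (reflected across the top-left ↔ bottom-right diagonal).

Shapes have swapped their row and column positions — what was in the top-right is now in the bottom-left — a diagonal reflection.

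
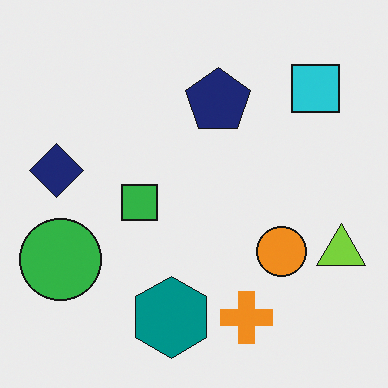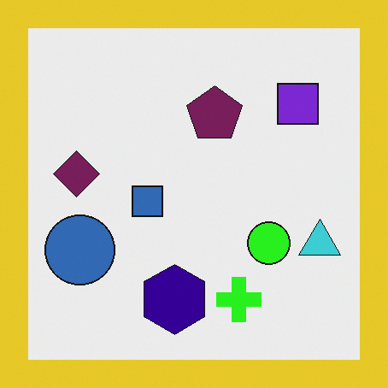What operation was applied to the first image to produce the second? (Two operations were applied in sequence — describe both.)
The image was hue-shifted by a moderate amount, then framed with a yellow border.

Every shape's color has rotated by the same amount around the hue wheel — a uniform hue shift. A solid yellow frame runs around the edge of the second image, with the content slightly shrunk inside it.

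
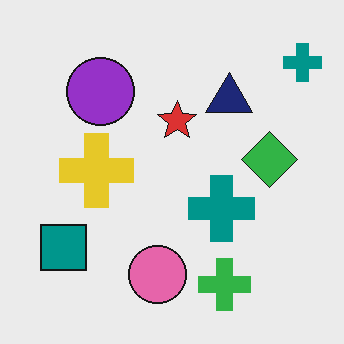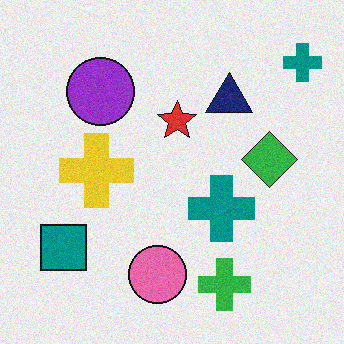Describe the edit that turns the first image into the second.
This is the original image degraded with subtle gaussian noise.

Random speckle covers the whole image, including the flat background.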